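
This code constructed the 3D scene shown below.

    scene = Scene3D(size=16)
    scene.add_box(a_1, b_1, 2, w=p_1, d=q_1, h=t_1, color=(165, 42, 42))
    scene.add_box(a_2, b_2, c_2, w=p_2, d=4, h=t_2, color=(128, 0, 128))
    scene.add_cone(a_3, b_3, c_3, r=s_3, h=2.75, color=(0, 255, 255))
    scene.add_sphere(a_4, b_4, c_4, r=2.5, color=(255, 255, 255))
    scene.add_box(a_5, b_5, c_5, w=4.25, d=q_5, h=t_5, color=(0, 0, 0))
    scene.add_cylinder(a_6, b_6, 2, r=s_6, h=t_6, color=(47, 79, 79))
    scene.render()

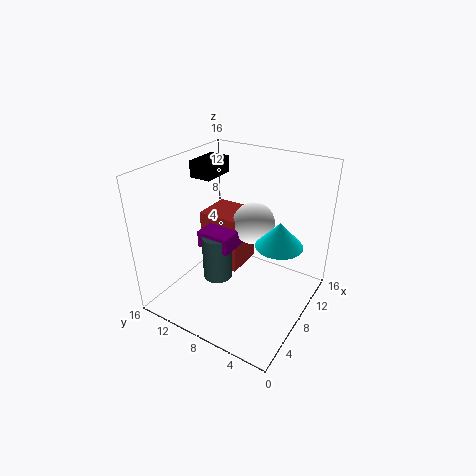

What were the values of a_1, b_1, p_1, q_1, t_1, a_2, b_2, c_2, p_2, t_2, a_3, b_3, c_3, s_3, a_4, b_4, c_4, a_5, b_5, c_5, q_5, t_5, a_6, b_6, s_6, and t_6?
a_1 = 9.25
b_1 = 9.25
p_1 = 4.75
q_1 = 5
t_1 = 7
a_2 = 6.75
b_2 = 8.75
c_2 = 6
p_2 = 4
t_2 = 2
a_3 = 8.5
b_3 = 3.25
c_3 = 8.25
s_3 = 2.5
a_4 = 11.5
b_4 = 8
c_4 = 8.25
a_5 = 9.75
b_5 = 13
c_5 = 13
q_5 = 2.75
t_5 = 2
a_6 = 7.75
b_6 = 10.75
s_6 = 1.75
t_6 = 5.5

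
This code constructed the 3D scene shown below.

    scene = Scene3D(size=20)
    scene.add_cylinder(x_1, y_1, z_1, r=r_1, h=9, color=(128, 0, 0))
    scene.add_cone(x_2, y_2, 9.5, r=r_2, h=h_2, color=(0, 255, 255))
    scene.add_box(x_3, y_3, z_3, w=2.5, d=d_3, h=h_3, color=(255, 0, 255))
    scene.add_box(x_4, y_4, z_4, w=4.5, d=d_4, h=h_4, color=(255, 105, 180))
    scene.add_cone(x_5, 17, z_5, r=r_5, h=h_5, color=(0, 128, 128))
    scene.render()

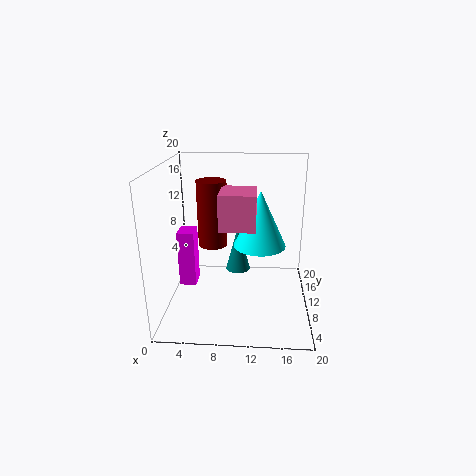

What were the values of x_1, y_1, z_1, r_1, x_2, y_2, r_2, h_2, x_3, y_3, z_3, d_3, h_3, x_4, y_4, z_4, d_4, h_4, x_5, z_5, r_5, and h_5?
x_1 = 6.5; y_1 = 10; z_1 = 9; r_1 = 2; x_2 = 13; y_2 = 9; r_2 = 3.5; h_2 = 7.5; x_3 = 1; y_3 = 11; z_3 = 1.5; d_3 = 3; h_3 = 8.5; x_4 = 8; y_4 = 4.5; z_4 = 13; d_4 = 5; h_4 = 4.5; x_5 = 9.5; z_5 = 1.5; r_5 = 2; h_5 = 7.5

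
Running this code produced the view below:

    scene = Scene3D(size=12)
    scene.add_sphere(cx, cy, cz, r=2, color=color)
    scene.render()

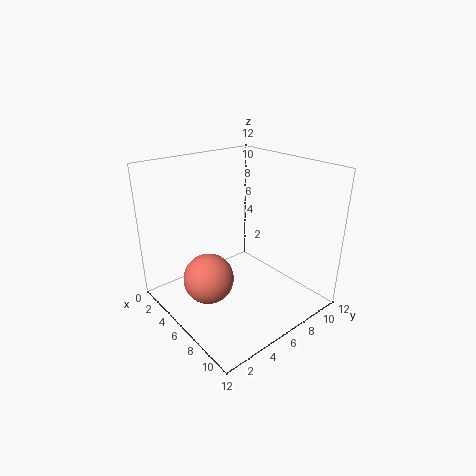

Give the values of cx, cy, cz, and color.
cx = 6.25, cy = 2.75, cz = 3.5, color = 'salmon'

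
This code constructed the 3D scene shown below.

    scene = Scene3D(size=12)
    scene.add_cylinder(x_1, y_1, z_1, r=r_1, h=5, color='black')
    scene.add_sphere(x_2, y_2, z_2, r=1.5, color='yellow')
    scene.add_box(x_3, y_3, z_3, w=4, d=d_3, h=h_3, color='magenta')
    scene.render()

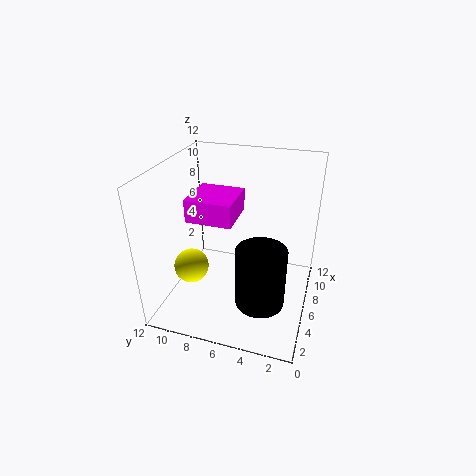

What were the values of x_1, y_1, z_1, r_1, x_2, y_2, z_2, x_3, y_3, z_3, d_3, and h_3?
x_1 = 4, y_1 = 3.5, z_1 = 1.5, r_1 = 2, x_2 = 5, y_2 = 10, z_2 = 3, x_3 = 5.5, y_3 = 6.5, z_3 = 7, d_3 = 4, h_3 = 2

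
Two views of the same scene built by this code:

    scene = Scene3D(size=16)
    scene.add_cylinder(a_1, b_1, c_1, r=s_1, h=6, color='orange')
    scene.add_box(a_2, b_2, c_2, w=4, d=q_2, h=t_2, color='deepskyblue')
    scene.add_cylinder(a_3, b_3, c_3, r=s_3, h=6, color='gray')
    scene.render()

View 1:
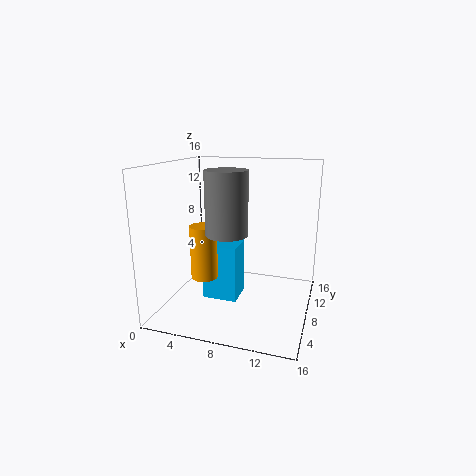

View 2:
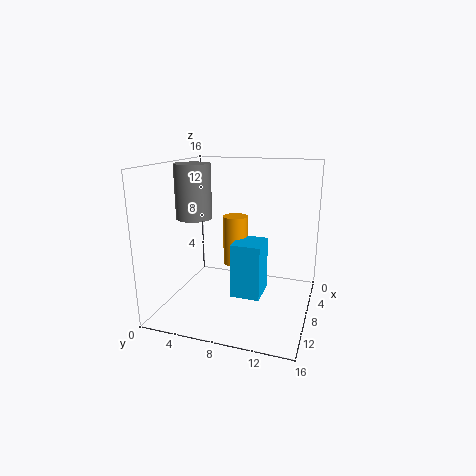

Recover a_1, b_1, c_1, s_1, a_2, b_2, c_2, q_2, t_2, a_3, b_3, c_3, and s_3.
a_1 = 4.5; b_1 = 6.5; c_1 = 3.5; s_1 = 1.5; a_2 = 4; b_2 = 7; c_2 = 0.5; q_2 = 3.5; t_2 = 6.5; a_3 = 8.5; b_3 = 3; c_3 = 10; s_3 = 2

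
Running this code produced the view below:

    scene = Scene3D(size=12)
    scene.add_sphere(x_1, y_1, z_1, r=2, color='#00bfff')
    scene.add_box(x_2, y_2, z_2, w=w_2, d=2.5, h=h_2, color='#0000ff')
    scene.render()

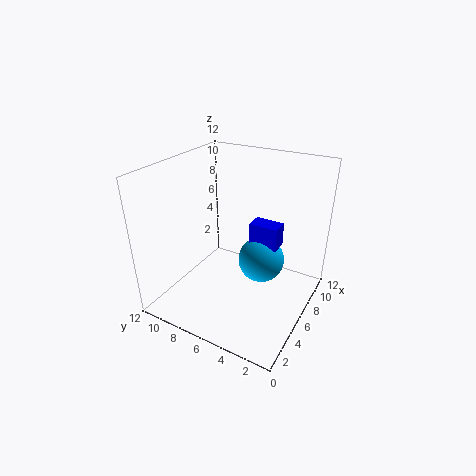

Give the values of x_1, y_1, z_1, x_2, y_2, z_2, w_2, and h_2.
x_1 = 7.5, y_1 = 4.5, z_1 = 3.5, x_2 = 7, y_2 = 3, z_2 = 5, w_2 = 1.5, h_2 = 2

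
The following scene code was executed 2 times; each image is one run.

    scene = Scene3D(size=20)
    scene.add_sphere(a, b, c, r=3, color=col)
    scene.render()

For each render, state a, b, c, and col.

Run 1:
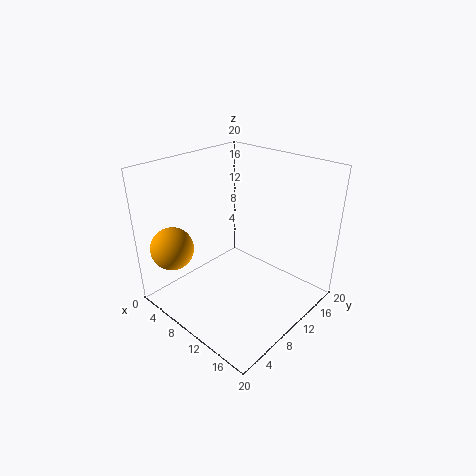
a = 3.5
b = 3.5
c = 8.5
col = 'orange'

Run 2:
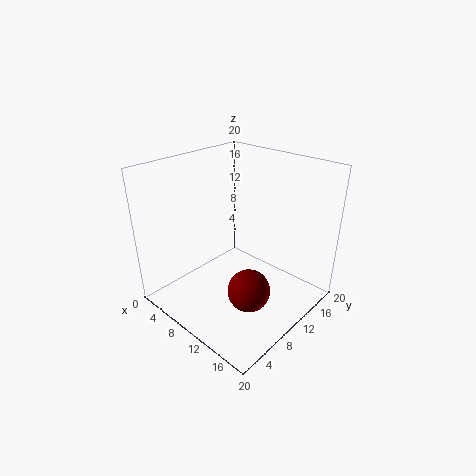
a = 13
b = 9
c = 3
col = 'maroon'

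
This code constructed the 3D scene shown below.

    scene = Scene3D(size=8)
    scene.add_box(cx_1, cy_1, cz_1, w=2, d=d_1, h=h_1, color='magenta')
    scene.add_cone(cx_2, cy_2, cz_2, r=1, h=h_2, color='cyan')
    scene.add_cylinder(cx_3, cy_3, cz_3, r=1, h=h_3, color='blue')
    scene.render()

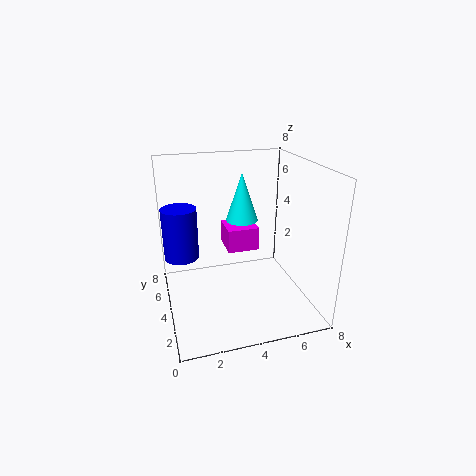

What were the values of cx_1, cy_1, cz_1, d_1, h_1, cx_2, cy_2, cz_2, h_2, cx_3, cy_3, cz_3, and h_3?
cx_1 = 4, cy_1 = 6, cz_1 = 2, d_1 = 2, h_1 = 1.5, cx_2 = 5, cy_2 = 6.5, cz_2 = 4, h_2 = 3, cx_3 = 1, cy_3 = 5.5, cz_3 = 2.5, h_3 = 3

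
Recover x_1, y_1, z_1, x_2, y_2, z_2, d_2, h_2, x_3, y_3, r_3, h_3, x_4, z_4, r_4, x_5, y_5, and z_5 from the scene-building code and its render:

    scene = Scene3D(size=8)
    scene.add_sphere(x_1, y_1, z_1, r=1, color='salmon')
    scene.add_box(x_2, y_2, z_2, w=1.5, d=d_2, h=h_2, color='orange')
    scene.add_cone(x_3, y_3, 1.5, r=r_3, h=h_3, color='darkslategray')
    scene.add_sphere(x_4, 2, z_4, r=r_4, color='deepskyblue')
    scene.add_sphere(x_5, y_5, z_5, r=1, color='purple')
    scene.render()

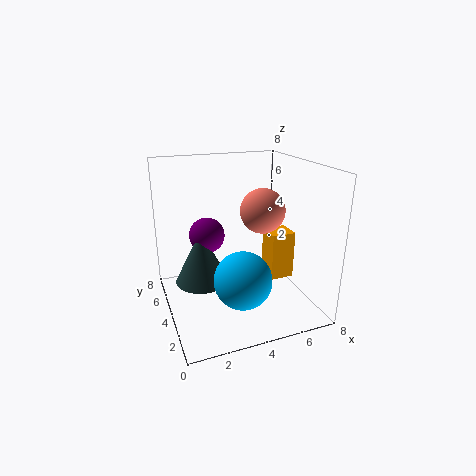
x_1 = 4, y_1 = 1, z_1 = 6.5, x_2 = 6.5, y_2 = 4.5, z_2 = 0.5, d_2 = 1.5, h_2 = 3, x_3 = 2, y_3 = 4.5, r_3 = 1.5, h_3 = 3, x_4 = 3.5, z_4 = 2.5, r_4 = 1.5, x_5 = 2.5, y_5 = 5, z_5 = 4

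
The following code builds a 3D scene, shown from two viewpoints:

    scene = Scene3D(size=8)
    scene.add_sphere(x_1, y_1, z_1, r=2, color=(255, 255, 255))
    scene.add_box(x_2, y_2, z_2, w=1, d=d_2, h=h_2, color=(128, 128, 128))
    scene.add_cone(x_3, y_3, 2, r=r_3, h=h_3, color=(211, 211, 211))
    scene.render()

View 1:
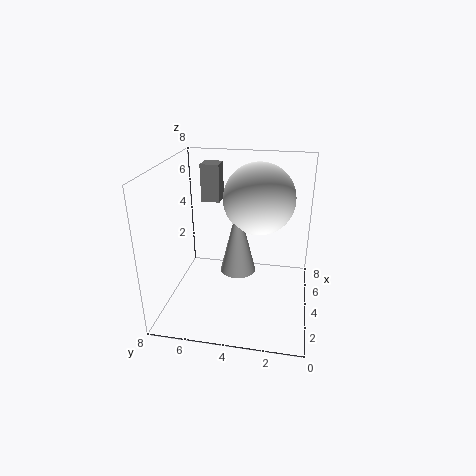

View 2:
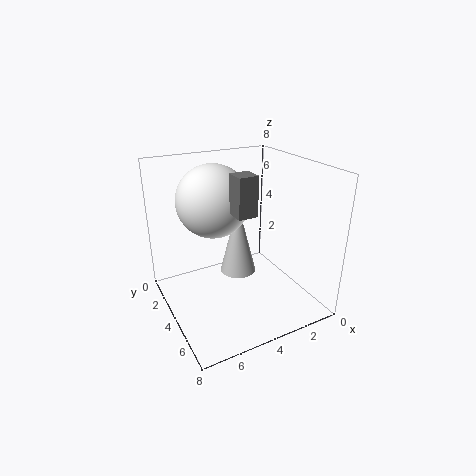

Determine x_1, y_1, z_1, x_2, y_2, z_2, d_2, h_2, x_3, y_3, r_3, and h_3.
x_1 = 5, y_1 = 3, z_1 = 6, x_2 = 4, y_2 = 5, z_2 = 6, d_2 = 1, h_2 = 2, x_3 = 4, y_3 = 4, r_3 = 1, h_3 = 4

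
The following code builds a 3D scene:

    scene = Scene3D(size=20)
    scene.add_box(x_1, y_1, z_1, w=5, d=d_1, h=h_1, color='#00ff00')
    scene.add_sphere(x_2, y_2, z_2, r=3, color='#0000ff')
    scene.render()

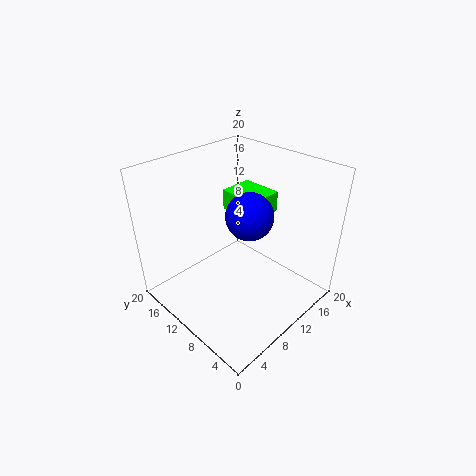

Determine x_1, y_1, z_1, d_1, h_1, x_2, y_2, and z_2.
x_1 = 12
y_1 = 9
z_1 = 12
d_1 = 6
h_1 = 3
x_2 = 9
y_2 = 7
z_2 = 15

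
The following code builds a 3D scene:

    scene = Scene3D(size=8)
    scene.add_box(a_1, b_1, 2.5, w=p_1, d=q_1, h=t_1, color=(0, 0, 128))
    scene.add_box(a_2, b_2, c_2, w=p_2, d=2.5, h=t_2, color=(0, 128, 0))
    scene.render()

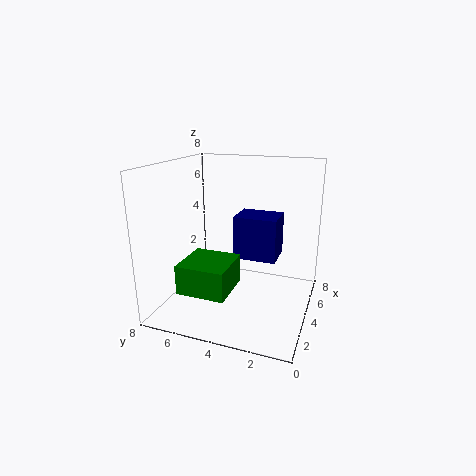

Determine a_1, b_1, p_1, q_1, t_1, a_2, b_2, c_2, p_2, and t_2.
a_1 = 4.5
b_1 = 2
p_1 = 2
q_1 = 2.5
t_1 = 2.5
a_2 = 0.5
b_2 = 3.5
c_2 = 2
p_2 = 2.5
t_2 = 1.5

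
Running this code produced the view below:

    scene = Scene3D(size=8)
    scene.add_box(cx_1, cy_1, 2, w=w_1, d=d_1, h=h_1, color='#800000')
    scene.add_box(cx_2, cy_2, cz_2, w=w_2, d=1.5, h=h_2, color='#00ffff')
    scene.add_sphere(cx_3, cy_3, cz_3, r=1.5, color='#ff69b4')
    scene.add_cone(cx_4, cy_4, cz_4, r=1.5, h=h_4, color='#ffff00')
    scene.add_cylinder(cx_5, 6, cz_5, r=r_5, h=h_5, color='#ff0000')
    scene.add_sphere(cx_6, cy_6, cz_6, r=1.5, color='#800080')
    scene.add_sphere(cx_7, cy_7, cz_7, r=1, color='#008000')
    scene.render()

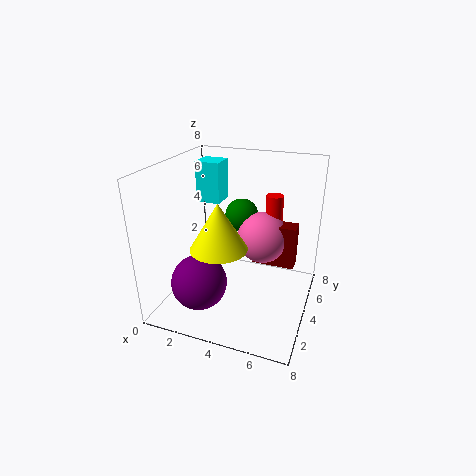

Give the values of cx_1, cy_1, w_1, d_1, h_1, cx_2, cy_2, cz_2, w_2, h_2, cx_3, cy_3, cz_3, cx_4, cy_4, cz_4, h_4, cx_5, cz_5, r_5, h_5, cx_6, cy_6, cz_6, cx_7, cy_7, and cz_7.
cx_1 = 4.5; cy_1 = 5; w_1 = 2.5; d_1 = 1; h_1 = 2.5; cx_2 = 0.5; cy_2 = 6; cz_2 = 5; w_2 = 1.5; h_2 = 2.5; cx_3 = 5; cy_3 = 5.5; cz_3 = 3.5; cx_4 = 3.5; cy_4 = 2.5; cz_4 = 4; h_4 = 2.5; cx_5 = 5.5; cz_5 = 2.5; r_5 = 0.5; h_5 = 3.5; cx_6 = 2.5; cy_6 = 2; cz_6 = 2; cx_7 = 3.5; cy_7 = 6; cz_7 = 4.5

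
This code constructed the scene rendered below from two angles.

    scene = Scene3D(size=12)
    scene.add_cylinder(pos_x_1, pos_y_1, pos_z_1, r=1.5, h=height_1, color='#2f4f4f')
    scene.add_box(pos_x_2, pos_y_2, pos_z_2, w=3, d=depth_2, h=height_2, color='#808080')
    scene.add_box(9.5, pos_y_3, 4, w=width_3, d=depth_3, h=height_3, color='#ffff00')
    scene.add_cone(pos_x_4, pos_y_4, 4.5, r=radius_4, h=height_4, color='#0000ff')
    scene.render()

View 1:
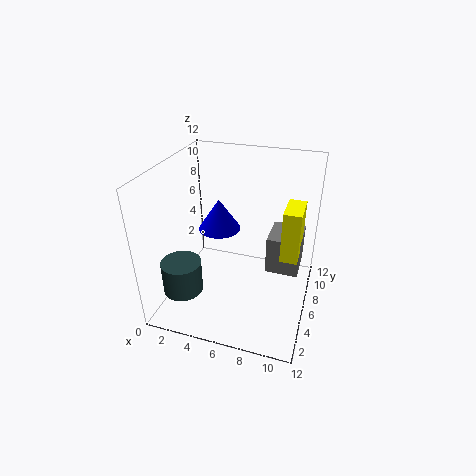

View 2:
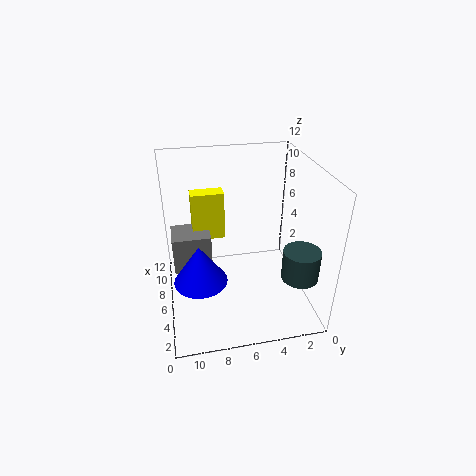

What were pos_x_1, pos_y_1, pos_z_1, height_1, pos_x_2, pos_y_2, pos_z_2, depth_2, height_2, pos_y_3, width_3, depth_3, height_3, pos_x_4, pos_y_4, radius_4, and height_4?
pos_x_1 = 3, pos_y_1 = 1.5, pos_z_1 = 3.5, height_1 = 2.5, pos_x_2 = 8, pos_y_2 = 8, pos_z_2 = 1.5, depth_2 = 3.5, height_2 = 3.5, pos_y_3 = 6.5, width_3 = 1.5, depth_3 = 3, height_3 = 4.5, pos_x_4 = 3, pos_y_4 = 9.5, radius_4 = 2, height_4 = 3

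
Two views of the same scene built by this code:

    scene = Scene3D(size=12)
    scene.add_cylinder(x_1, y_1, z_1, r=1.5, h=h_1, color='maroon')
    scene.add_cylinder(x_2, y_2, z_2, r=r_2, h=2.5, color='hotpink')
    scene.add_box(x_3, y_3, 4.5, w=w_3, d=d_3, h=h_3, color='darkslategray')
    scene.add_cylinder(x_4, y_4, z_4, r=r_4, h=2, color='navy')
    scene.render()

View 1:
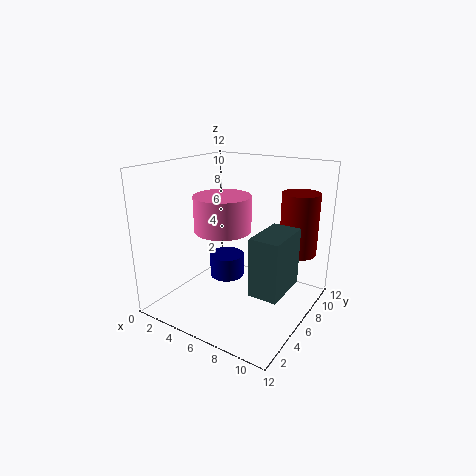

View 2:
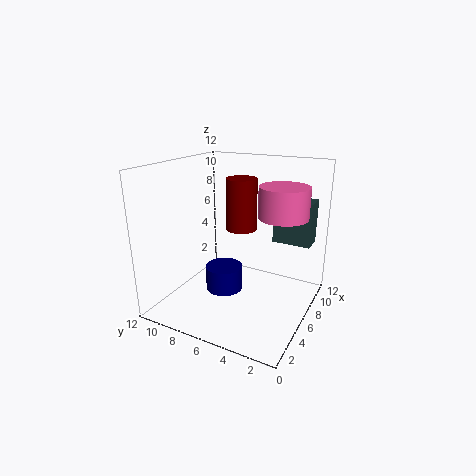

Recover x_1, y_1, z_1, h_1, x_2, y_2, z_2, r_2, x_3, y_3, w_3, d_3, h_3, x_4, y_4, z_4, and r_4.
x_1 = 10.5; y_1 = 8; z_1 = 5; h_1 = 5; x_2 = 7; y_2 = 2.5; z_2 = 8; r_2 = 2; x_3 = 10; y_3 = 1; w_3 = 2; d_3 = 3.5; h_3 = 4; x_4 = 4.5; y_4 = 6.5; z_4 = 2; r_4 = 1.5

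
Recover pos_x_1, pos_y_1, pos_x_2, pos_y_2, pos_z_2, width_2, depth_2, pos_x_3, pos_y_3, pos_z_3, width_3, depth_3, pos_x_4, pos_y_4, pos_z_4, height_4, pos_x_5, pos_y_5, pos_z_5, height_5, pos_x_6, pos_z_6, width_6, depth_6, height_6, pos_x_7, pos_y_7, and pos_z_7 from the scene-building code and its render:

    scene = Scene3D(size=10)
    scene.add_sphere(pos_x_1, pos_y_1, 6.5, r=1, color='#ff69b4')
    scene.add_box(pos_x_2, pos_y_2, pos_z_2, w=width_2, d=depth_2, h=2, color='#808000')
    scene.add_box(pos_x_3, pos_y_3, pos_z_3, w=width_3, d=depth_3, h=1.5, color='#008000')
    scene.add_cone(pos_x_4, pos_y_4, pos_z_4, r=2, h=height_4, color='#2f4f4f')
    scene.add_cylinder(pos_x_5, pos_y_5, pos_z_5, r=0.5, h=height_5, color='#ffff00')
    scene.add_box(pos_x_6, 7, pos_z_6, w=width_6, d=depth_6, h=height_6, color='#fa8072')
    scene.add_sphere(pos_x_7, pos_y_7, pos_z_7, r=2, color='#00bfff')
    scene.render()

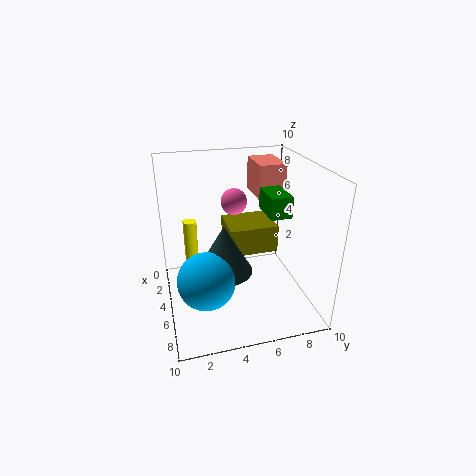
pos_x_1 = 2; pos_y_1 = 5.5; pos_x_2 = 2; pos_y_2 = 4.5; pos_z_2 = 3.5; width_2 = 3; depth_2 = 3.5; pos_x_3 = 3.5; pos_y_3 = 7; pos_z_3 = 6.5; width_3 = 2.5; depth_3 = 1.5; pos_x_4 = 5; pos_y_4 = 4; pos_z_4 = 2.5; height_4 = 3.5; pos_x_5 = 2.5; pos_y_5 = 2; pos_z_5 = 1.5; height_5 = 4; pos_x_6 = 0.5; pos_z_6 = 7; width_6 = 3; depth_6 = 2; height_6 = 2.5; pos_x_7 = 6; pos_y_7 = 2.5; pos_z_7 = 2.5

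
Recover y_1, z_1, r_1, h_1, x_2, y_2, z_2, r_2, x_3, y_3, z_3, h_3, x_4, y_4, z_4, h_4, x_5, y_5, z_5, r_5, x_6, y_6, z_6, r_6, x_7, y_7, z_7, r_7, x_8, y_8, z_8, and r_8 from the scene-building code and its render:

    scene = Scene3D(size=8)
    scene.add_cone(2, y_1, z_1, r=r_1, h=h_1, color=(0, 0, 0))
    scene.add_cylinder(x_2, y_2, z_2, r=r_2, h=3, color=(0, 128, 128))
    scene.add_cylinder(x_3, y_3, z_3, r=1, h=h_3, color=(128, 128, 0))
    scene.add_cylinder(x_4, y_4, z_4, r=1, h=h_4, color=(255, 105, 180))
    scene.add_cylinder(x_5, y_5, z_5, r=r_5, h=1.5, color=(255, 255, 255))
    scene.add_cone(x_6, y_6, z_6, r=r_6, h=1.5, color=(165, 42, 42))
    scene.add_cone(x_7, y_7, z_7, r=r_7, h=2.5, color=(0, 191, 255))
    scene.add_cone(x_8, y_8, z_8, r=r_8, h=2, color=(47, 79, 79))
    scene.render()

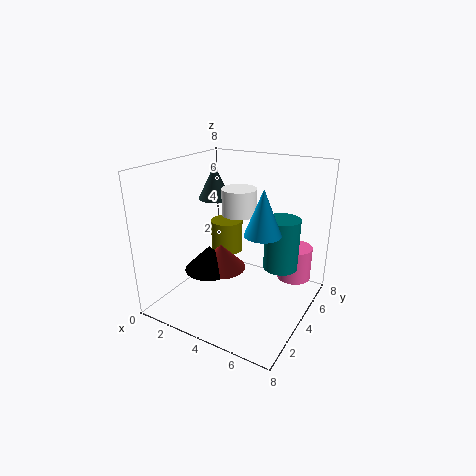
y_1 = 4, z_1 = 1.5, r_1 = 1.5, h_1 = 1.5, x_2 = 6, y_2 = 5.5, z_2 = 2, r_2 = 1, x_3 = 2, y_3 = 6, z_3 = 2, h_3 = 2, x_4 = 6.5, y_4 = 6.5, z_4 = 1, h_4 = 2, x_5 = 3.5, y_5 = 5, z_5 = 5, r_5 = 1, x_6 = 2.5, y_6 = 4.5, z_6 = 1.5, r_6 = 1.5, x_7 = 5.5, y_7 = 4, z_7 = 4.5, r_7 = 1, x_8 = 1.5, y_8 = 5.5, z_8 = 5.5, r_8 = 1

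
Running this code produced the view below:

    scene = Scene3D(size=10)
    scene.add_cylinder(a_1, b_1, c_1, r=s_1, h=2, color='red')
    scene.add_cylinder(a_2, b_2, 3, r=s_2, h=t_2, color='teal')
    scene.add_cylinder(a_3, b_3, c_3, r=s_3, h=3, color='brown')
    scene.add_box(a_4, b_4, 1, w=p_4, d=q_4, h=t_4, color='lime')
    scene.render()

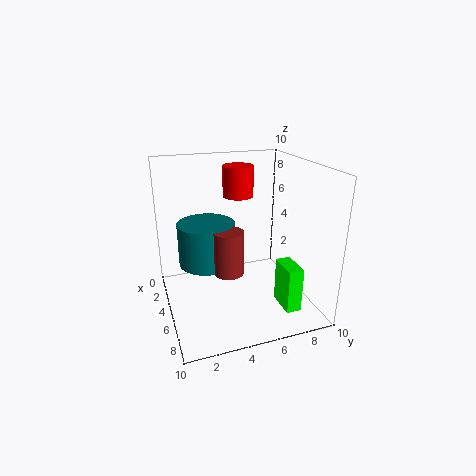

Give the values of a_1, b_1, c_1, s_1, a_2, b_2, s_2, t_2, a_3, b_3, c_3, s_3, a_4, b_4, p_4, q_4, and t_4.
a_1 = 5; b_1 = 5; c_1 = 8; s_1 = 1; a_2 = 4; b_2 = 3; s_2 = 2; t_2 = 3; a_3 = 6; b_3 = 4; c_3 = 3; s_3 = 1; a_4 = 7; b_4 = 7; p_4 = 2; q_4 = 1; t_4 = 3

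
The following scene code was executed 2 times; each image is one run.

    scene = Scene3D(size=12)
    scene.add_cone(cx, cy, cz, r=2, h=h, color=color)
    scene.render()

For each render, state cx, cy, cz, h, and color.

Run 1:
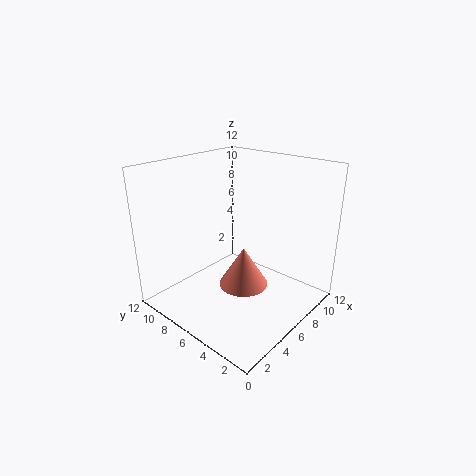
cx = 5.25; cy = 4.75; cz = 2.5; h = 3.25; color = 'salmon'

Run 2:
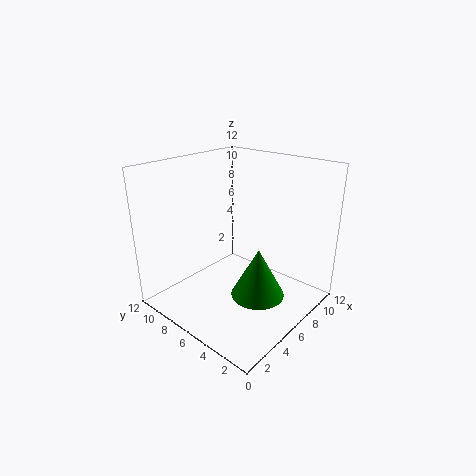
cx = 4.25; cy = 2.5; cz = 3; h = 3.75; color = 'green'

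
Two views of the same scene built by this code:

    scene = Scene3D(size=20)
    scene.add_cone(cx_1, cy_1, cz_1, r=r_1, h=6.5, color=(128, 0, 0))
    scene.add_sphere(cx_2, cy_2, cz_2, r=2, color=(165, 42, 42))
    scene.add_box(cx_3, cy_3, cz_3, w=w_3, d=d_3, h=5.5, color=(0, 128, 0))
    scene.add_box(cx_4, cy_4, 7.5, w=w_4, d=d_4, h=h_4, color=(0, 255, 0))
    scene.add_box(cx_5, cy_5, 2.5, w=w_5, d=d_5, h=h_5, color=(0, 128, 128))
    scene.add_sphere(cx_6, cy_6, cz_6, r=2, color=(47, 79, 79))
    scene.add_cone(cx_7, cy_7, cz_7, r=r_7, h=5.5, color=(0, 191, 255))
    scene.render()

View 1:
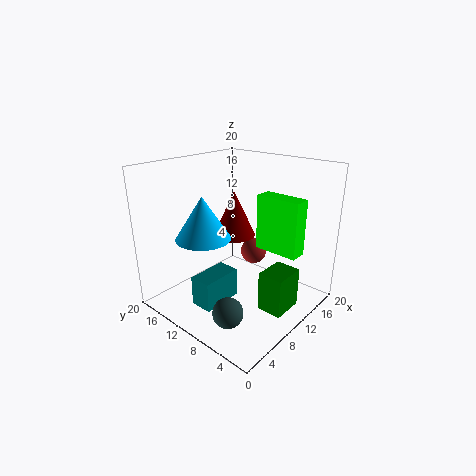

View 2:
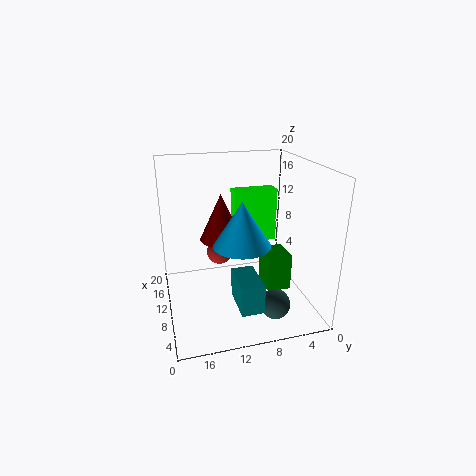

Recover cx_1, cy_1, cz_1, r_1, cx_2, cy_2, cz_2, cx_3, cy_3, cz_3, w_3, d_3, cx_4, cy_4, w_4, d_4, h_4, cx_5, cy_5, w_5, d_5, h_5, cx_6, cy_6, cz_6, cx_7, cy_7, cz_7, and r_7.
cx_1 = 11.5; cy_1 = 12; cz_1 = 9.5; r_1 = 3; cx_2 = 15.5; cy_2 = 11.5; cz_2 = 5.5; cx_3 = 9; cy_3 = 2; cz_3 = 1; w_3 = 4.5; d_3 = 3.5; cx_4 = 13.5; cy_4 = 3; w_4 = 2.5; d_4 = 6.5; h_4 = 8; cx_5 = 2.5; cy_5 = 8.5; w_5 = 5.5; d_5 = 3; h_5 = 4; cx_6 = 4; cy_6 = 6.5; cz_6 = 2.5; cx_7 = 4.5; cy_7 = 11; cz_7 = 11.5; r_7 = 3.5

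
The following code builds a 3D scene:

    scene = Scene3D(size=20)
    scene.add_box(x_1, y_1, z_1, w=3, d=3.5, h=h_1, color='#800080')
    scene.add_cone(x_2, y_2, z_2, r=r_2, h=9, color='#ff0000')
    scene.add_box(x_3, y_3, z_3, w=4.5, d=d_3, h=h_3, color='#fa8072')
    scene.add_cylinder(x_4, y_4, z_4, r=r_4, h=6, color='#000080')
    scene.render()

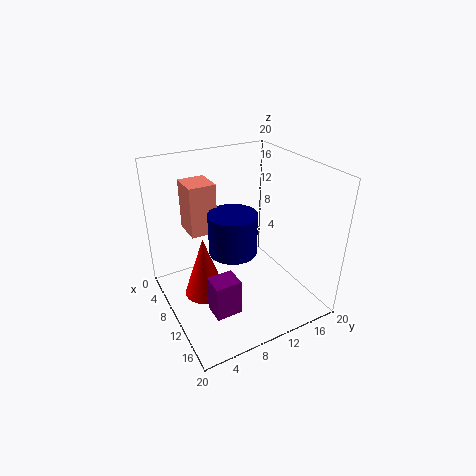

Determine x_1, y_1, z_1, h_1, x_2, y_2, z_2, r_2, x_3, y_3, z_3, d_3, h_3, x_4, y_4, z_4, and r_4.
x_1 = 12.5, y_1 = 4, z_1 = 2, h_1 = 5, x_2 = 8, y_2 = 5.5, z_2 = 1, r_2 = 3, x_3 = 1, y_3 = 5, z_3 = 9, d_3 = 4, h_3 = 7.5, x_4 = 8.5, y_4 = 10, z_4 = 7, r_4 = 3.5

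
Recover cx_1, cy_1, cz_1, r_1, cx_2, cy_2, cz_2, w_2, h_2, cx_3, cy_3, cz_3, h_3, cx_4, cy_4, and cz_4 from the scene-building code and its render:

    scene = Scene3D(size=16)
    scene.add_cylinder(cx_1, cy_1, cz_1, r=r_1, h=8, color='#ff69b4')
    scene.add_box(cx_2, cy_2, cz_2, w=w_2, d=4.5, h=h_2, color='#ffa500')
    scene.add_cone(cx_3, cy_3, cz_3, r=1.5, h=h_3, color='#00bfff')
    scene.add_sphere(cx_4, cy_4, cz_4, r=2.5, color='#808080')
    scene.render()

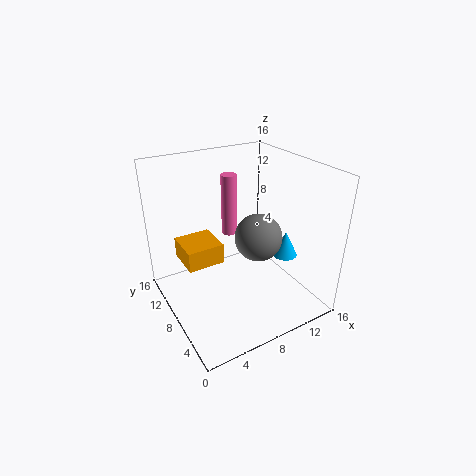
cx_1 = 10.5
cy_1 = 14.5
cz_1 = 5
r_1 = 1
cx_2 = 3
cy_2 = 10.5
cz_2 = 3.5
w_2 = 4.5
h_2 = 2.5
cx_3 = 14
cy_3 = 7
cz_3 = 4.5
h_3 = 3
cx_4 = 9
cy_4 = 5.5
cz_4 = 9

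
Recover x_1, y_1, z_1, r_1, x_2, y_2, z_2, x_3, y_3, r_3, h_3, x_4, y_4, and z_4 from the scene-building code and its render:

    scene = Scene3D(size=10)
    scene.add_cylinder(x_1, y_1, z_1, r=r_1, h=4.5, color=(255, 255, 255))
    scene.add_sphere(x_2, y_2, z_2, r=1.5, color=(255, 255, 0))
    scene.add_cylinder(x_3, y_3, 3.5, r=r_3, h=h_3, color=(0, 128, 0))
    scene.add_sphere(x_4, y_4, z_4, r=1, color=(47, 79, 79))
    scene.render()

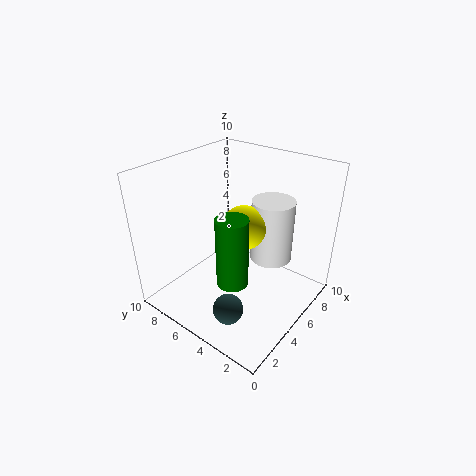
x_1 = 7
y_1 = 3.5
z_1 = 3
r_1 = 1.5
x_2 = 5
y_2 = 4.5
z_2 = 6
x_3 = 2.5
y_3 = 3.5
r_3 = 1
h_3 = 4.5
x_4 = 2
y_4 = 3.5
z_4 = 1.5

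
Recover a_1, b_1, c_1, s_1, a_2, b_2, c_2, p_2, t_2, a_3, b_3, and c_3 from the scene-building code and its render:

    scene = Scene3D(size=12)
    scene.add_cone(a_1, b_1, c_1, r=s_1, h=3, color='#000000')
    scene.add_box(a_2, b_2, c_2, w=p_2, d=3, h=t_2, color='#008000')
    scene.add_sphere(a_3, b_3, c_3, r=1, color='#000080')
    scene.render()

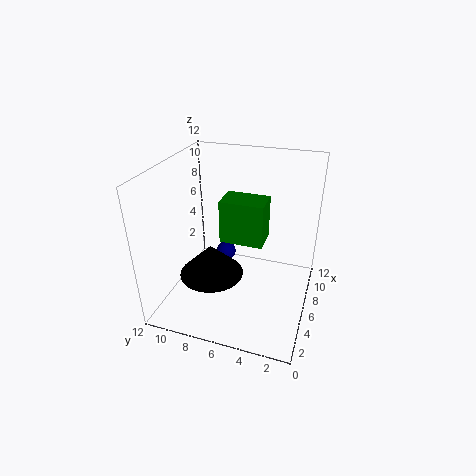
a_1 = 7; b_1 = 9; c_1 = 1; s_1 = 3; a_2 = 2; b_2 = 3; c_2 = 8; p_2 = 2; t_2 = 3; a_3 = 11; b_3 = 9; c_3 = 1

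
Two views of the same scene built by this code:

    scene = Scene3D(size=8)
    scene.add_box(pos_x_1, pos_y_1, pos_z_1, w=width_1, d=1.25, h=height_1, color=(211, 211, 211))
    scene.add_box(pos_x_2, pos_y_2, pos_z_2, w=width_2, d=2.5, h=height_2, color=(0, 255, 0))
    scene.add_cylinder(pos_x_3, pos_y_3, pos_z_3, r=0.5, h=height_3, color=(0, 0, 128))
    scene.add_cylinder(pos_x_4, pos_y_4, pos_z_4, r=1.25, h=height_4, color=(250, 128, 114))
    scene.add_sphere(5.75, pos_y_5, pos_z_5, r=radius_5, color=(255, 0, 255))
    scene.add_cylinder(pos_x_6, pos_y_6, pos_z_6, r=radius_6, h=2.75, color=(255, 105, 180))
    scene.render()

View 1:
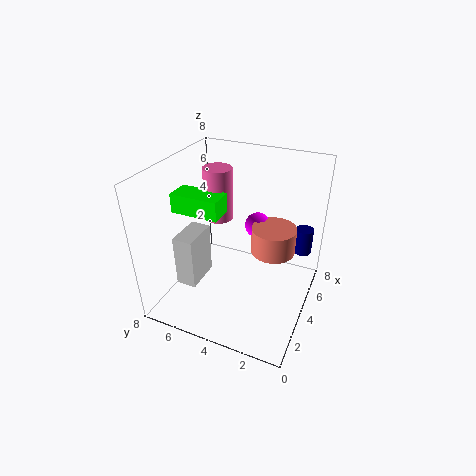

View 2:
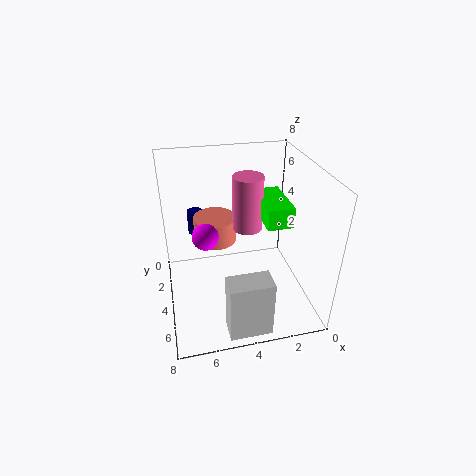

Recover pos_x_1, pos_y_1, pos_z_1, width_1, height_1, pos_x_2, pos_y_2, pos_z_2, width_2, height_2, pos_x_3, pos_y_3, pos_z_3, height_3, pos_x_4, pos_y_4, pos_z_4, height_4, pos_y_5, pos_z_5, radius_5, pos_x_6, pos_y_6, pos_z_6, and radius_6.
pos_x_1 = 3
pos_y_1 = 6.5
pos_z_1 = 0.25
width_1 = 2.25
height_1 = 3.25
pos_x_2 = 2
pos_y_2 = 4.25
pos_z_2 = 6
width_2 = 1.25
height_2 = 1
pos_x_3 = 6
pos_y_3 = 0.75
pos_z_3 = 2.75
height_3 = 1.5
pos_x_4 = 5
pos_y_4 = 2.25
pos_z_4 = 3
height_4 = 1.5
pos_y_5 = 3.5
pos_z_5 = 4
radius_5 = 0.75
pos_x_6 = 3.75
pos_y_6 = 5
pos_z_6 = 5.25
radius_6 = 0.75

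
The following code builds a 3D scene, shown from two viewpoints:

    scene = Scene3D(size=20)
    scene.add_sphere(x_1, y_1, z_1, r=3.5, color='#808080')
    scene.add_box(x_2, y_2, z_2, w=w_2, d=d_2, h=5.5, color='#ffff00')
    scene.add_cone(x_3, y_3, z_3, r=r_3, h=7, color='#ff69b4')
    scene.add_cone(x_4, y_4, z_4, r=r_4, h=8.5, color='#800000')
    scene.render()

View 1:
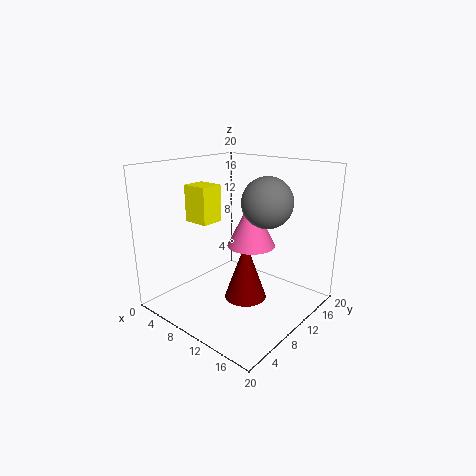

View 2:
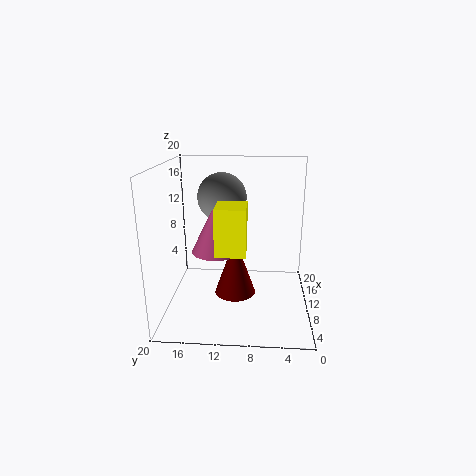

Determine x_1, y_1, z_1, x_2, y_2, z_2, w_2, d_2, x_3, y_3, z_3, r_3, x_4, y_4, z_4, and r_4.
x_1 = 13, y_1 = 12.5, z_1 = 15, x_2 = 1, y_2 = 8.5, z_2 = 11, w_2 = 4, d_2 = 3.5, x_3 = 10, y_3 = 13, z_3 = 8, r_3 = 3.5, x_4 = 11, y_4 = 10.5, z_4 = 1, r_4 = 3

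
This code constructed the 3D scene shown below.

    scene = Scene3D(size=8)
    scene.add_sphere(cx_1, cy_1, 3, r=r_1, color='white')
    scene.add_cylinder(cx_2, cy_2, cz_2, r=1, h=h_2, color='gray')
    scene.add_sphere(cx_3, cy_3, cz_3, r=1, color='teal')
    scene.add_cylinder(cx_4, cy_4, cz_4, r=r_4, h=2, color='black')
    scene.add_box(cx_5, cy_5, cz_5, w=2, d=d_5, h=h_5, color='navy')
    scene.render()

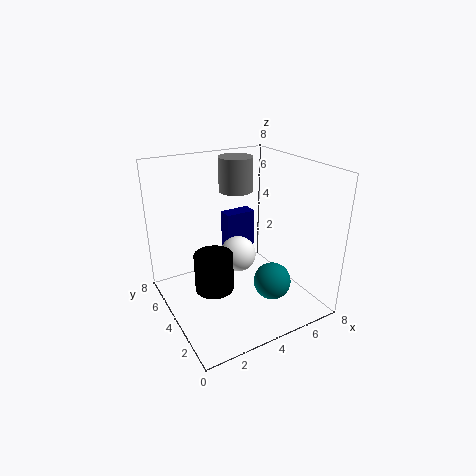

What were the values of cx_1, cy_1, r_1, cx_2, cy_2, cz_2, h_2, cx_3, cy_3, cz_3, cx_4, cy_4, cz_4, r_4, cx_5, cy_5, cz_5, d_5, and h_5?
cx_1 = 4; cy_1 = 4; r_1 = 1; cx_2 = 5; cy_2 = 6; cz_2 = 6; h_2 = 2; cx_3 = 5; cy_3 = 2; cz_3 = 2; cx_4 = 2; cy_4 = 3; cz_4 = 2; r_4 = 1; cx_5 = 5; cy_5 = 7; cz_5 = 1; d_5 = 1; h_5 = 3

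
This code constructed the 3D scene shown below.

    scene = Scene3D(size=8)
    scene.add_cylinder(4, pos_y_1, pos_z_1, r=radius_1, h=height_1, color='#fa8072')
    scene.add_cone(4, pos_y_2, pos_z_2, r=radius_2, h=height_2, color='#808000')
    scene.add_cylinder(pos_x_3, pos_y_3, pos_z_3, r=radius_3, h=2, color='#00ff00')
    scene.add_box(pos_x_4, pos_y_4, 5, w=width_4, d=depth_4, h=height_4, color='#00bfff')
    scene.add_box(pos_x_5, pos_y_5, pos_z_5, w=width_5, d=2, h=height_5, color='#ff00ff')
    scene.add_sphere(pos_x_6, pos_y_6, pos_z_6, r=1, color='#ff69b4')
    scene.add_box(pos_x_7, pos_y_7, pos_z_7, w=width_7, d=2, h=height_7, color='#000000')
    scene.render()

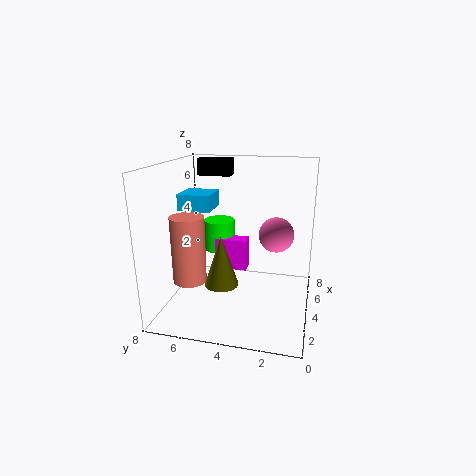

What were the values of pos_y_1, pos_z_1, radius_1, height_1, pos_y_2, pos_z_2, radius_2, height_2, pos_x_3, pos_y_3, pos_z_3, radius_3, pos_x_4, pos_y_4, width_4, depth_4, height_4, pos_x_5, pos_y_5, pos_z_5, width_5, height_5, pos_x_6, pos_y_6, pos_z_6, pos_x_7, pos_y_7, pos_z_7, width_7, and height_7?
pos_y_1 = 7; pos_z_1 = 1; radius_1 = 1; height_1 = 4; pos_y_2 = 5; pos_z_2 = 1; radius_2 = 1; height_2 = 3; pos_x_3 = 7; pos_y_3 = 6; pos_z_3 = 2; radius_3 = 1; pos_x_4 = 5; pos_y_4 = 6; width_4 = 2; depth_4 = 2; height_4 = 1; pos_x_5 = 6; pos_y_5 = 4; pos_z_5 = 1; width_5 = 1; height_5 = 2; pos_x_6 = 5; pos_y_6 = 2; pos_z_6 = 4; pos_x_7 = 6; pos_y_7 = 5; pos_z_7 = 7; width_7 = 1; height_7 = 1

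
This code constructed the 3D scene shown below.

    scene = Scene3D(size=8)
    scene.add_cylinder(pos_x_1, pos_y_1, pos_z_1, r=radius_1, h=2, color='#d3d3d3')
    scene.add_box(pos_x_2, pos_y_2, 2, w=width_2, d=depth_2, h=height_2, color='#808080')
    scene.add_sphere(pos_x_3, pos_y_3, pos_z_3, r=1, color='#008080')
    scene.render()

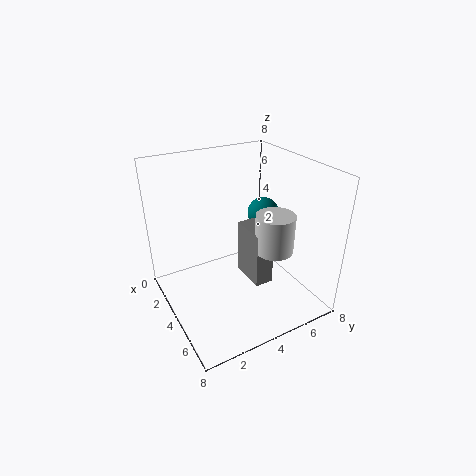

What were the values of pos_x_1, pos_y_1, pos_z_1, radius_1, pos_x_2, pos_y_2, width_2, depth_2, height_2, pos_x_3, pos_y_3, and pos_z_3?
pos_x_1 = 6
pos_y_1 = 5
pos_z_1 = 4
radius_1 = 1
pos_x_2 = 4
pos_y_2 = 4
width_2 = 2
depth_2 = 1
height_2 = 3
pos_x_3 = 2
pos_y_3 = 7
pos_z_3 = 4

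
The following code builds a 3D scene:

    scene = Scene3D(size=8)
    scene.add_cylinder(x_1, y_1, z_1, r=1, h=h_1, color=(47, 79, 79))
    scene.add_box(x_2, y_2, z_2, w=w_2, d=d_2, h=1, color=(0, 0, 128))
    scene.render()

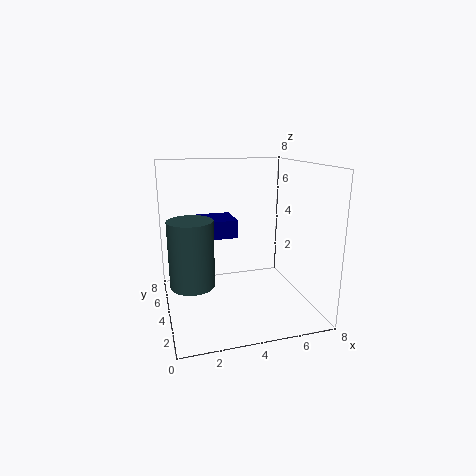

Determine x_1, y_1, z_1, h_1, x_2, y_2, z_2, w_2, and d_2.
x_1 = 1; y_1 = 1; z_1 = 3; h_1 = 3; x_2 = 2; y_2 = 4; z_2 = 4; w_2 = 2; d_2 = 2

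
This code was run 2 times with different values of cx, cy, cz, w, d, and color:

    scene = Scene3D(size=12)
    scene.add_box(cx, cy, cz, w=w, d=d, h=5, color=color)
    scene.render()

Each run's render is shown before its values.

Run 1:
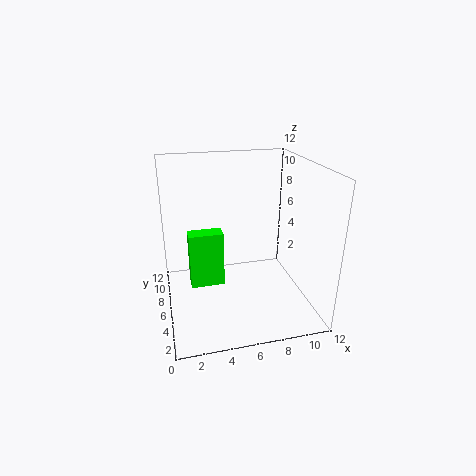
cx = 2
cy = 7
cz = 1
w = 3
d = 1.5
color = 'lime'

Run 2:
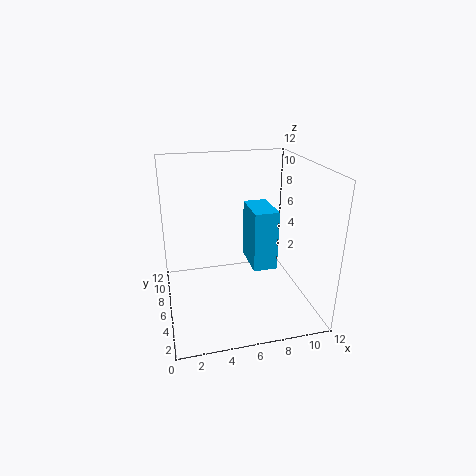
cx = 7
cy = 4.5
cz = 3.5
w = 2
d = 3.5
color = 'deepskyblue'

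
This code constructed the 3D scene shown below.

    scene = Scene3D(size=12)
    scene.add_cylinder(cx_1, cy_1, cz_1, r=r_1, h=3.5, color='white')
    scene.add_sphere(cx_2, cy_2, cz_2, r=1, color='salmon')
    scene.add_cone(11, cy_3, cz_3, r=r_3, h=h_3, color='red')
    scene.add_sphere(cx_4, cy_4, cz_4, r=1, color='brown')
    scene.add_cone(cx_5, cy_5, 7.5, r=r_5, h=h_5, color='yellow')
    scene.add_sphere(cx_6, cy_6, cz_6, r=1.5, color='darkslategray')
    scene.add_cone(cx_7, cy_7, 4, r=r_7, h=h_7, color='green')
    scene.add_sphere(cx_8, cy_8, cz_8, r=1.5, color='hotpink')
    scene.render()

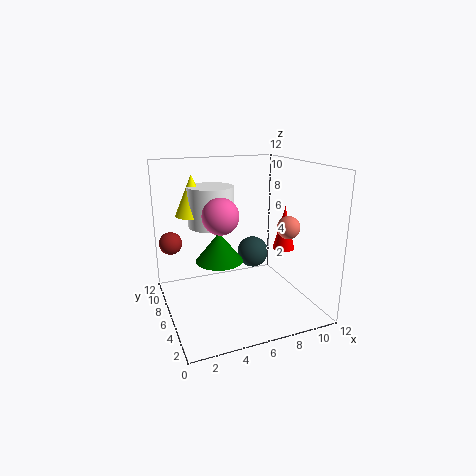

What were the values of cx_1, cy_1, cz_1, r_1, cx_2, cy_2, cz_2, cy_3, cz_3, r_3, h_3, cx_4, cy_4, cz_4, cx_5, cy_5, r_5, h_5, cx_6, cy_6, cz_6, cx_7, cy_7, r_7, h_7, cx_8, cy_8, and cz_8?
cx_1 = 4.5
cy_1 = 8.5
cz_1 = 6.5
r_1 = 2
cx_2 = 10.5
cy_2 = 5.5
cz_2 = 6.5
cy_3 = 7
cz_3 = 4
r_3 = 1
h_3 = 4
cx_4 = 1
cy_4 = 9.5
cz_4 = 5
cx_5 = 3
cy_5 = 9
r_5 = 1.5
h_5 = 3.5
cx_6 = 9
cy_6 = 9.5
cz_6 = 3
cx_7 = 4.5
cy_7 = 6.5
r_7 = 2
h_7 = 2.5
cx_8 = 4.5
cy_8 = 6
cz_8 = 8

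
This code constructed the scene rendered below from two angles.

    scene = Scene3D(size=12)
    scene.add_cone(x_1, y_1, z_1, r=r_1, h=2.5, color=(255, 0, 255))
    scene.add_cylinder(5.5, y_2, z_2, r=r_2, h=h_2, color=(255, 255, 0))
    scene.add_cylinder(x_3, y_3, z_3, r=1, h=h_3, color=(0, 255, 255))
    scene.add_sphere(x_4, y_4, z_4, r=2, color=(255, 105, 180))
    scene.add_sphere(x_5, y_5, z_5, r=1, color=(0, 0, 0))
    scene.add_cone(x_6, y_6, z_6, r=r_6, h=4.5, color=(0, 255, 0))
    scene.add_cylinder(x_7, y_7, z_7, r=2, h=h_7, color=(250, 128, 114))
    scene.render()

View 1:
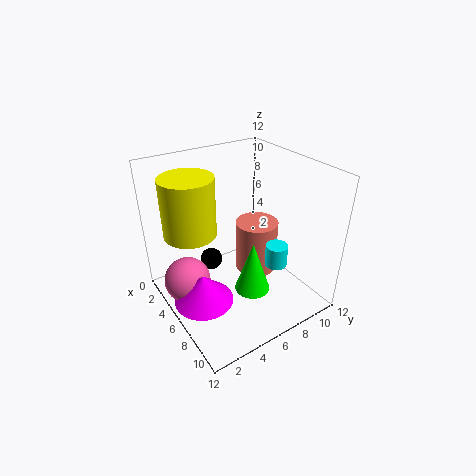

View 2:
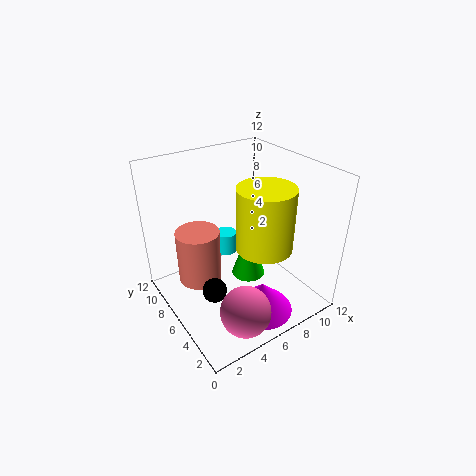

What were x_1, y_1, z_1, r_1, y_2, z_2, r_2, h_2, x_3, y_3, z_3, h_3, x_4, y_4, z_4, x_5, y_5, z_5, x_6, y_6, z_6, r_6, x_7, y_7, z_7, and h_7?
x_1 = 6
y_1 = 2.5
z_1 = 1
r_1 = 2.5
y_2 = 2
z_2 = 7.5
r_2 = 2
h_2 = 4.5
x_3 = 7
y_3 = 9.5
z_3 = 2.5
h_3 = 2
x_4 = 4
y_4 = 2
z_4 = 2
x_5 = 3
y_5 = 5
z_5 = 2.5
x_6 = 7.5
y_6 = 6.5
z_6 = 1.5
r_6 = 1.5
x_7 = 4
y_7 = 9.5
z_7 = 0.5
h_7 = 5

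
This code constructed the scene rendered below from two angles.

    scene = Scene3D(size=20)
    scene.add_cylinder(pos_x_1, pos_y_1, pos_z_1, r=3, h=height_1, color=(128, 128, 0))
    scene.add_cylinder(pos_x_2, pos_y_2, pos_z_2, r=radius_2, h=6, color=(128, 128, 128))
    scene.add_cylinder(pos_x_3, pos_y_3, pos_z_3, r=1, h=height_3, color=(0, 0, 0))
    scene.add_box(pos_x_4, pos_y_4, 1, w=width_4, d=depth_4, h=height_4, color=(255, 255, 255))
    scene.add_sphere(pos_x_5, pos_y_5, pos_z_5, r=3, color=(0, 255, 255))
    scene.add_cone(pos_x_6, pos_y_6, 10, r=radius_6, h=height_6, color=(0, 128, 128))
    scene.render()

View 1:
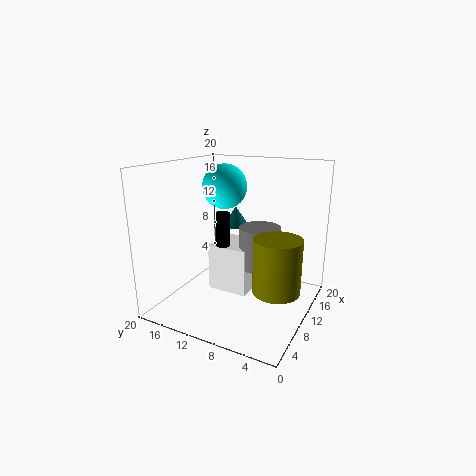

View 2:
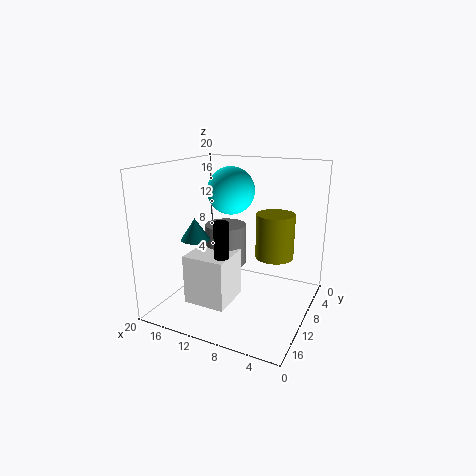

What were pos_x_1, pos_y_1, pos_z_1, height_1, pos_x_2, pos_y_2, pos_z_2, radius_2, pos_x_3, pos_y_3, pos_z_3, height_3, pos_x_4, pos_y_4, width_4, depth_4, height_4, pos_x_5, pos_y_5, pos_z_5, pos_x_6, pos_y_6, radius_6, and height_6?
pos_x_1 = 7
pos_y_1 = 3
pos_z_1 = 5
height_1 = 7
pos_x_2 = 13
pos_y_2 = 8
pos_z_2 = 5
radius_2 = 3
pos_x_3 = 11
pos_y_3 = 13
pos_z_3 = 7
height_3 = 6
pos_x_4 = 10
pos_y_4 = 9
width_4 = 6
depth_4 = 6
height_4 = 7
pos_x_5 = 10
pos_y_5 = 12
pos_z_5 = 17
pos_x_6 = 15
pos_y_6 = 13
radius_6 = 2
height_6 = 3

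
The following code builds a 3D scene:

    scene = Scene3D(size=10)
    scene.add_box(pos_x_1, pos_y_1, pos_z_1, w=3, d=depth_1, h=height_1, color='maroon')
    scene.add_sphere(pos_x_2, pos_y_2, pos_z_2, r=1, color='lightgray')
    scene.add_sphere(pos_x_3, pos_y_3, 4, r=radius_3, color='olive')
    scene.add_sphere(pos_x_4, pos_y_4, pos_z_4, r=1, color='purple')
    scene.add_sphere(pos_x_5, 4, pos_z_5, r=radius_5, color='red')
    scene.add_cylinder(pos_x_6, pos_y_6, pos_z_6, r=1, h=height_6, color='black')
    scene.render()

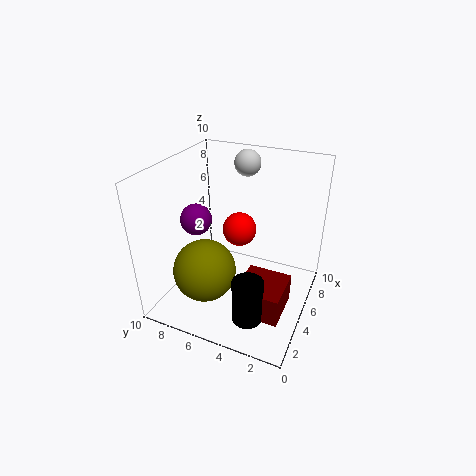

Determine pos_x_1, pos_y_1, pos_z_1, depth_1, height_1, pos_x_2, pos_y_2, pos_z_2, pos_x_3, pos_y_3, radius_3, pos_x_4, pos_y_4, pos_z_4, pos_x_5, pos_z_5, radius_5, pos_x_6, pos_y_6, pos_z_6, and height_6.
pos_x_1 = 2
pos_y_1 = 1
pos_z_1 = 1
depth_1 = 3
height_1 = 2
pos_x_2 = 9
pos_y_2 = 6
pos_z_2 = 9
pos_x_3 = 2
pos_y_3 = 6
radius_3 = 2
pos_x_4 = 3
pos_y_4 = 7
pos_z_4 = 7
pos_x_5 = 3
pos_z_5 = 7
radius_5 = 1
pos_x_6 = 2
pos_y_6 = 3
pos_z_6 = 1
height_6 = 3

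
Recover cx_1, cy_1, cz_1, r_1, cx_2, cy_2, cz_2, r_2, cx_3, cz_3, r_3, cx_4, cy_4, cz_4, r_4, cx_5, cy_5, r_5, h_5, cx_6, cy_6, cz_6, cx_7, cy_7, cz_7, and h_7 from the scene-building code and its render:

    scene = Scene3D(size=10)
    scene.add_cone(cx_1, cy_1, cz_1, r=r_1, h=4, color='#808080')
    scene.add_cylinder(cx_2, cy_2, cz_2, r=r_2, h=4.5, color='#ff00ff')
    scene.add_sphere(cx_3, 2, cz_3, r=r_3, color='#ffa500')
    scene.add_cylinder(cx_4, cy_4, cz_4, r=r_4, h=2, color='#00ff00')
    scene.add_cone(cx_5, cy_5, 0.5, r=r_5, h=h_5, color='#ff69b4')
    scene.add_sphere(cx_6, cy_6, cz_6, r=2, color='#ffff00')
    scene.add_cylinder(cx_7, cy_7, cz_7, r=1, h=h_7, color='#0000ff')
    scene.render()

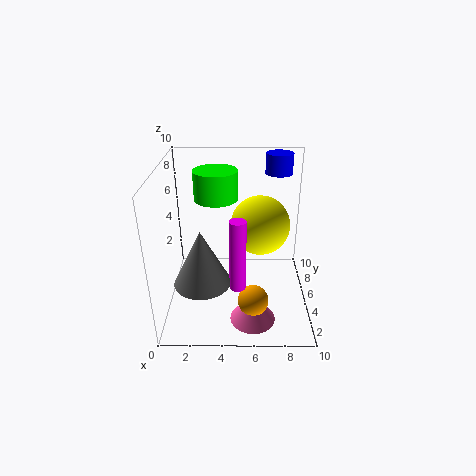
cx_1 = 2.5
cy_1 = 4
cz_1 = 2
r_1 = 2
cx_2 = 5
cy_2 = 1.5
cz_2 = 3.5
r_2 = 0.5
cx_3 = 6
cz_3 = 2
r_3 = 1
cx_4 = 3.5
cy_4 = 6
cz_4 = 7.5
r_4 = 1.5
cx_5 = 6
cy_5 = 2
r_5 = 1.5
h_5 = 2
cx_6 = 6.5
cy_6 = 5
cz_6 = 6
cx_7 = 8
cy_7 = 8.5
cz_7 = 8.5
h_7 = 1.5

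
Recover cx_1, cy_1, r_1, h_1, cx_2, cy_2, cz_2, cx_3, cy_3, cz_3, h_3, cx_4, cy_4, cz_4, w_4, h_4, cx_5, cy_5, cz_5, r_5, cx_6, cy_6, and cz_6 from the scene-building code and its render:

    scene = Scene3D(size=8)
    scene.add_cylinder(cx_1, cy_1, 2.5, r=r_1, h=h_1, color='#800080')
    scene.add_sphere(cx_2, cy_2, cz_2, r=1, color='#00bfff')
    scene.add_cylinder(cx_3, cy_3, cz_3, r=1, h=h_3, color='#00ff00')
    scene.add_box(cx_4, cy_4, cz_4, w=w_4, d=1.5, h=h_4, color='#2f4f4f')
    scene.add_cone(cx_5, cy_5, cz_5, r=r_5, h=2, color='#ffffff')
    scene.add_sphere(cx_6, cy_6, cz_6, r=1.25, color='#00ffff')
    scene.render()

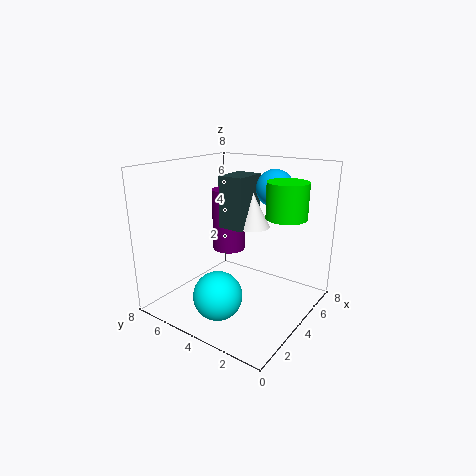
cx_1 = 5.5, cy_1 = 5.75, r_1 = 1, h_1 = 3.75, cx_2 = 5.25, cy_2 = 2.5, cz_2 = 6.75, cx_3 = 3.75, cy_3 = 1, cz_3 = 5.75, h_3 = 1.75, cx_4 = 4.25, cy_4 = 4, cz_4 = 4.25, w_4 = 2, h_4 = 3, cx_5 = 5.5, cy_5 = 4, cz_5 = 4.25, r_5 = 1, cx_6 = 1.5, cy_6 = 3.5, cz_6 = 1.75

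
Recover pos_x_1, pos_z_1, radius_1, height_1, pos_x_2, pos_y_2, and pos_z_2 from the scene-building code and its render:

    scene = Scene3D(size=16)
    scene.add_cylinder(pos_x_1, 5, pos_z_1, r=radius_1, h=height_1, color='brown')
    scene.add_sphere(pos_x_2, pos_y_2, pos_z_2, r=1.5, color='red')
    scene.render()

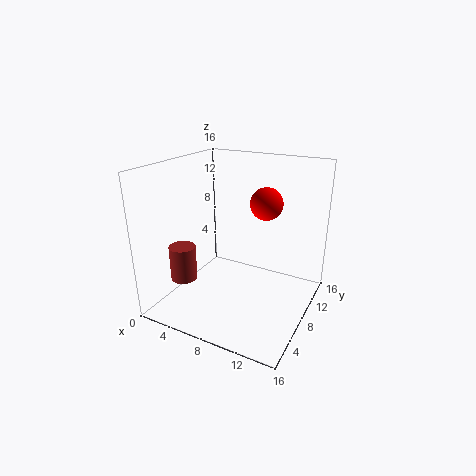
pos_x_1 = 2.5; pos_z_1 = 3; radius_1 = 1.5; height_1 = 4; pos_x_2 = 12.5; pos_y_2 = 5; pos_z_2 = 13.5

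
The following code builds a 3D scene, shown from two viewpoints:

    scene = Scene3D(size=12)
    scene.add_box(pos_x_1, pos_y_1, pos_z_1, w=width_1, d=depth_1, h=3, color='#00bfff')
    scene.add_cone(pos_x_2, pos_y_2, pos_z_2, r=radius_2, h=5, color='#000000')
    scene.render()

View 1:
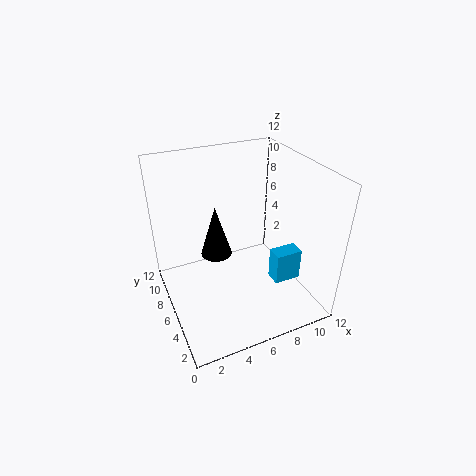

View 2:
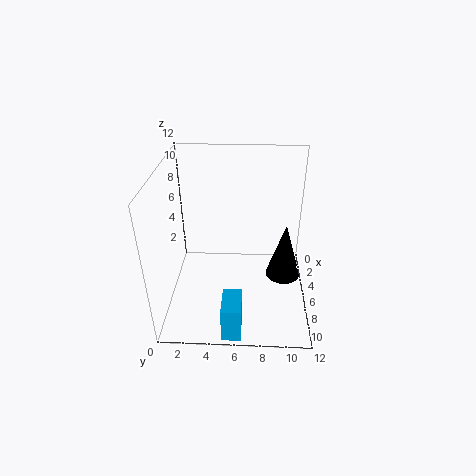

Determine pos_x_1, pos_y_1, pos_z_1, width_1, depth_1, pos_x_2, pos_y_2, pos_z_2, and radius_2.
pos_x_1 = 9.5, pos_y_1 = 5, pos_z_1 = 0.5, width_1 = 2.5, depth_1 = 1.5, pos_x_2 = 5.5, pos_y_2 = 10, pos_z_2 = 2, radius_2 = 1.5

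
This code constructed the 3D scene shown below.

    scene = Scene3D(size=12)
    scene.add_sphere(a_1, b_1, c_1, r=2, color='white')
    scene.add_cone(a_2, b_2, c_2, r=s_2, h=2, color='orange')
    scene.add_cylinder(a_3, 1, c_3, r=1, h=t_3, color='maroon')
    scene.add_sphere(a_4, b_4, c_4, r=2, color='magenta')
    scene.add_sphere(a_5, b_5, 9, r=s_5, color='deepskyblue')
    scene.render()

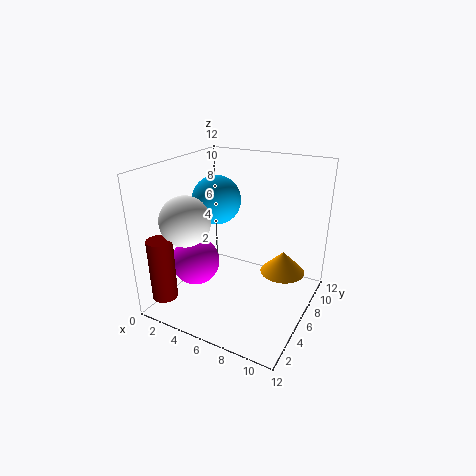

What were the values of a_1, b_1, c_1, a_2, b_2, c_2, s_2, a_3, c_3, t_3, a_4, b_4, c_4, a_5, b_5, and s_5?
a_1 = 3; b_1 = 3; c_1 = 8; a_2 = 9; b_2 = 9; c_2 = 2; s_2 = 2; a_3 = 2; c_3 = 2; t_3 = 5; a_4 = 3; b_4 = 4; c_4 = 4; a_5 = 4; b_5 = 6; s_5 = 2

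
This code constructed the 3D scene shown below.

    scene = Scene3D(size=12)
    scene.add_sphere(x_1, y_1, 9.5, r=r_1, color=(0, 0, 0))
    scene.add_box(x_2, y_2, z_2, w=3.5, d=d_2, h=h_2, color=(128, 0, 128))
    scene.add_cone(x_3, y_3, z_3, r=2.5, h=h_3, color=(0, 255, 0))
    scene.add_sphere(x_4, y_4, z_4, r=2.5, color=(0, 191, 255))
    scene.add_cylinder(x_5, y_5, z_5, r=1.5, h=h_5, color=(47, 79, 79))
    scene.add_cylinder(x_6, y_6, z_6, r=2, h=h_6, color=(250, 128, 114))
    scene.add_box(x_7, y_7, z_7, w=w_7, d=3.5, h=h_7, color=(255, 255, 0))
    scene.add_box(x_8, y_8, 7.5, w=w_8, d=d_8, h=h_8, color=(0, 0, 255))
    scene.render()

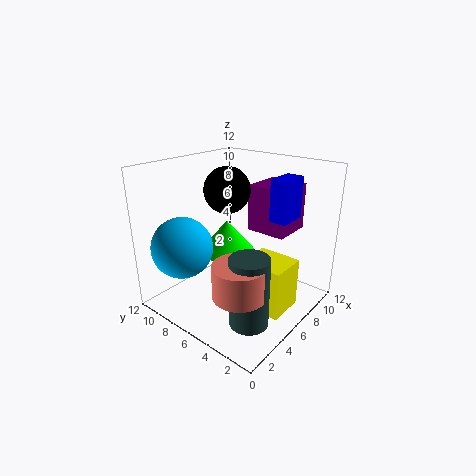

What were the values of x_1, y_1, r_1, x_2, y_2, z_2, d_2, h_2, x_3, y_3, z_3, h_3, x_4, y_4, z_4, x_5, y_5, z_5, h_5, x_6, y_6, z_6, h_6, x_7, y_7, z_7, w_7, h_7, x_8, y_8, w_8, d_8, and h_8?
x_1 = 7; y_1 = 8; r_1 = 2; x_2 = 8; y_2 = 3; z_2 = 6; d_2 = 3.5; h_2 = 4; x_3 = 7.5; y_3 = 8.5; z_3 = 3.5; h_3 = 3; x_4 = 2.5; y_4 = 9; z_4 = 5.5; x_5 = 3; y_5 = 2.5; z_5 = 1; h_5 = 5.5; x_6 = 2.5; y_6 = 3; z_6 = 3.5; h_6 = 2.5; x_7 = 4.5; y_7 = 1; z_7 = 1; w_7 = 3; h_7 = 4; x_8 = 7.5; y_8 = 2.5; w_8 = 2.5; d_8 = 1.5; h_8 = 3.5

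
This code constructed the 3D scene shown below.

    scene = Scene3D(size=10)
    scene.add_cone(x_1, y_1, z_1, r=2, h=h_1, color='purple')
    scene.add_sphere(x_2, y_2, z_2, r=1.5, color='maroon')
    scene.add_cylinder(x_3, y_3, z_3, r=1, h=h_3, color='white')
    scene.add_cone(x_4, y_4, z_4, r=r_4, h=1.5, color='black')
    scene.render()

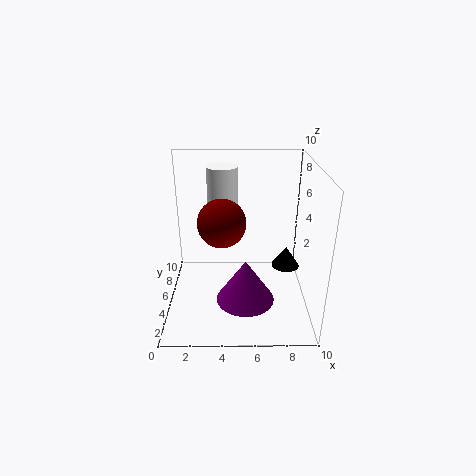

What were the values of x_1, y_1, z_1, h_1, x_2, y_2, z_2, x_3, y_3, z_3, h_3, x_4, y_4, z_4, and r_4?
x_1 = 5.5; y_1 = 3.5; z_1 = 1; h_1 = 3; x_2 = 4; y_2 = 3; z_2 = 7; x_3 = 4; y_3 = 5; z_3 = 5; h_3 = 5; x_4 = 8.5; y_4 = 5.5; z_4 = 2.5; r_4 = 1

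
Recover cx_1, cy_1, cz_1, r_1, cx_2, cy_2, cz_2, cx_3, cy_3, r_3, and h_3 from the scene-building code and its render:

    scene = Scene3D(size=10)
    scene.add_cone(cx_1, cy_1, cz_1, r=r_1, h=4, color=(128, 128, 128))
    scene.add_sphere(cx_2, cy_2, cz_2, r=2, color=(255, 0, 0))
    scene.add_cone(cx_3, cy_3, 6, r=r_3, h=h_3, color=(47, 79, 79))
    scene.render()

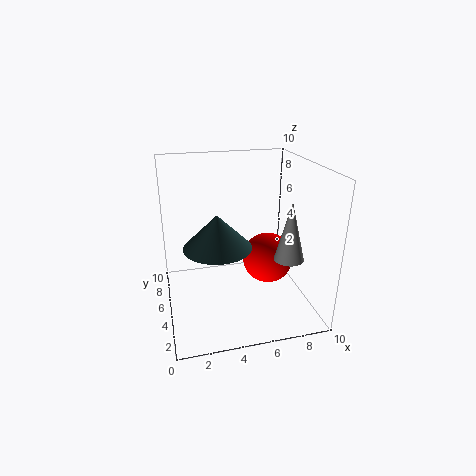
cx_1 = 8, cy_1 = 3, cz_1 = 4, r_1 = 1, cx_2 = 8, cy_2 = 7, cz_2 = 2, cx_3 = 3, cy_3 = 2, r_3 = 2, h_3 = 2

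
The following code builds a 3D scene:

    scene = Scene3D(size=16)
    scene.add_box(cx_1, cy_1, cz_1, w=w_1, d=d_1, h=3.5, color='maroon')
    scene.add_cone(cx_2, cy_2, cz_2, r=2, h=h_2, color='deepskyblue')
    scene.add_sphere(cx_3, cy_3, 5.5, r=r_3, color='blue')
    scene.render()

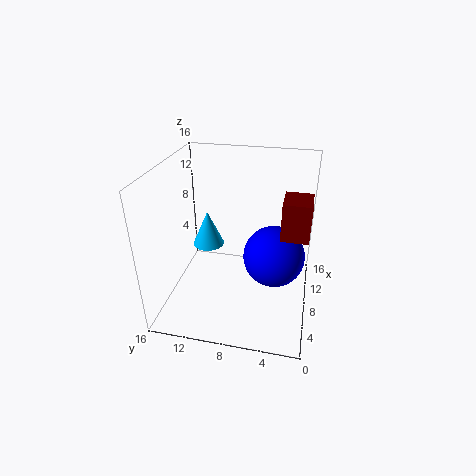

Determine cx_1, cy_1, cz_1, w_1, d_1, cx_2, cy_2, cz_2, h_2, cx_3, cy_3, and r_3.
cx_1 = 2.5
cy_1 = 0.5
cz_1 = 11.5
w_1 = 3
d_1 = 2.5
cx_2 = 12.5
cy_2 = 13
cz_2 = 4
h_2 = 4.5
cx_3 = 9
cy_3 = 4
r_3 = 3.5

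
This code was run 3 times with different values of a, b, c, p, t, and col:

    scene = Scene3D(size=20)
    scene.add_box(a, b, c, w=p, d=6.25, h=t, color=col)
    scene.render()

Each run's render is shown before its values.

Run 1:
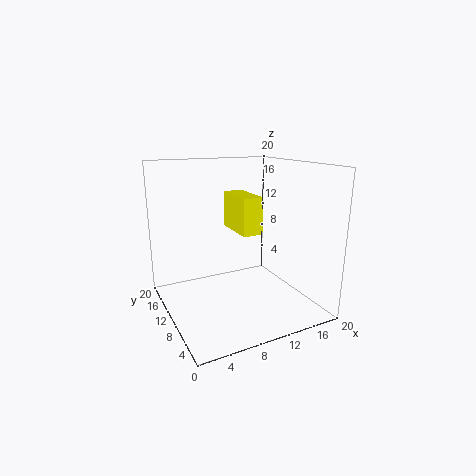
a = 9.5; b = 7.25; c = 11; p = 2.75; t = 5; col = 'yellow'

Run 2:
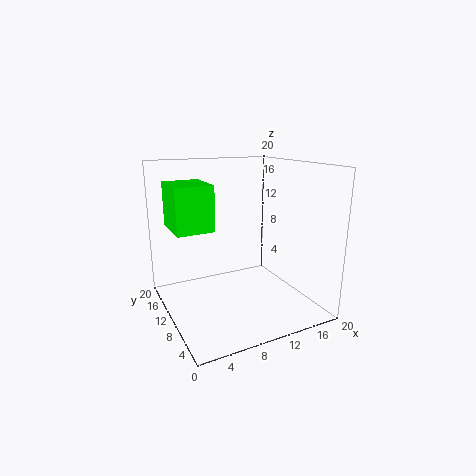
a = 1.5; b = 10.25; c = 11.25; p = 5.25; t = 6.25; col = 'lime'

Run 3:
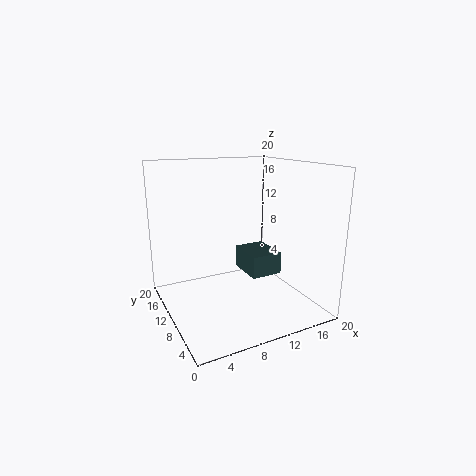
a = 13.5; b = 11.5; c = 2.25; p = 5; t = 3.5; col = 'darkslategray'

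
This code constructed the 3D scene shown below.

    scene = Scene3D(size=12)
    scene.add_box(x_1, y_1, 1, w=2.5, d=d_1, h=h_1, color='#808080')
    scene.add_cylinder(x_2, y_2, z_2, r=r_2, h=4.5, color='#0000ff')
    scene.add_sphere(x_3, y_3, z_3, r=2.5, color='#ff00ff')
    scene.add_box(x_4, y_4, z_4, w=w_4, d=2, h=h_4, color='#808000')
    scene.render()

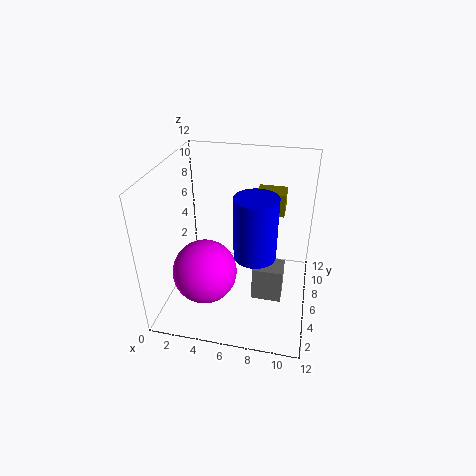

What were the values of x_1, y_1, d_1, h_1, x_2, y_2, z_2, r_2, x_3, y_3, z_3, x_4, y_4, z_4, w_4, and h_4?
x_1 = 7.5
y_1 = 4.5
d_1 = 2
h_1 = 3
x_2 = 8
y_2 = 2.5
z_2 = 7
r_2 = 1.5
x_3 = 4
y_3 = 3
z_3 = 4.5
x_4 = 7
y_4 = 8.5
z_4 = 7
w_4 = 2.5
h_4 = 2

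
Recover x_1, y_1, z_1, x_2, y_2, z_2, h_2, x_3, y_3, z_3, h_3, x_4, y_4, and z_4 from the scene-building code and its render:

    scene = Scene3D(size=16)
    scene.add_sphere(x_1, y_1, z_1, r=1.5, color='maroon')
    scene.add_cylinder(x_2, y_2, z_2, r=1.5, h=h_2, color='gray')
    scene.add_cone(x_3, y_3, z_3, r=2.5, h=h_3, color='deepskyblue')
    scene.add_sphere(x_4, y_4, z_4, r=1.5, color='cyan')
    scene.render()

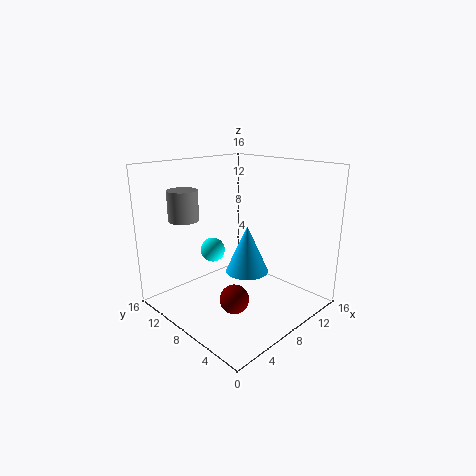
x_1 = 4.5, y_1 = 5, z_1 = 3, x_2 = 2, y_2 = 9.5, z_2 = 11, h_2 = 3, x_3 = 9.5, y_3 = 8, z_3 = 3.5, h_3 = 5.5, x_4 = 8.5, y_4 = 13, z_4 = 5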